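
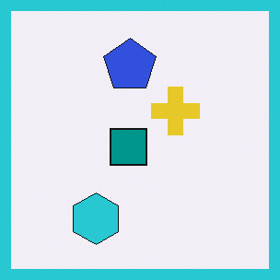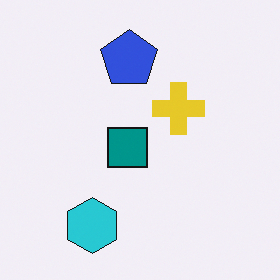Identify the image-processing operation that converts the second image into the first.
This is the original image framed with a cyan border.

A solid cyan frame runs around the edge of the first image, with the content slightly shrunk inside it.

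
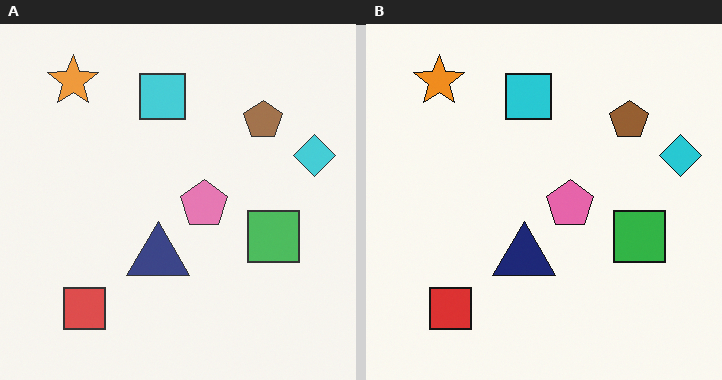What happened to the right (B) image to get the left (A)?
The left (A) image is the right (B) given slightly reduced contrast.

Tones are pushed toward mid-grey across the whole image — a global contrast change.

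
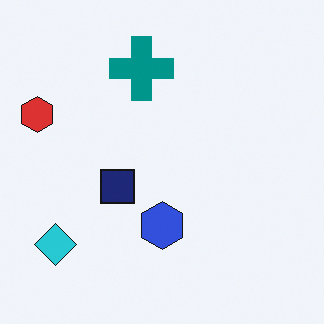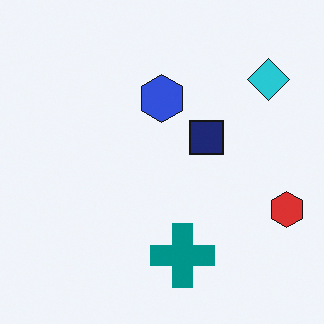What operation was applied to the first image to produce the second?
The image was rotated 180°.

The cyan diamond sits in the bottom-left of the first image and the top-right of the second — consistent with a whole-image 180° rotation.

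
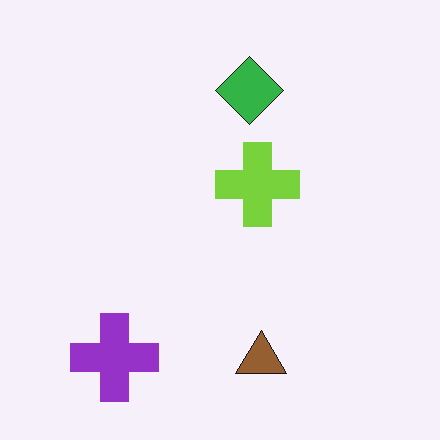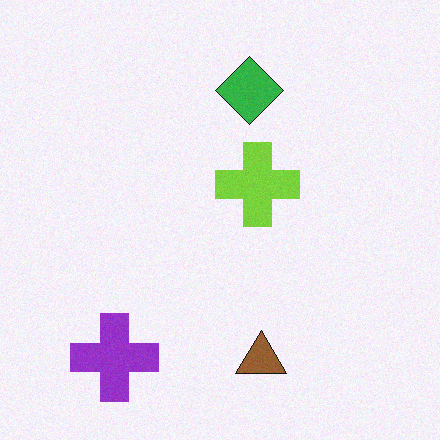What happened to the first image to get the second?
It was degraded with light additive noise.

Random speckle covers the whole image, including the flat background.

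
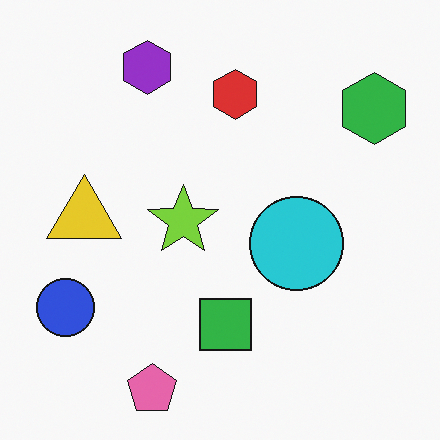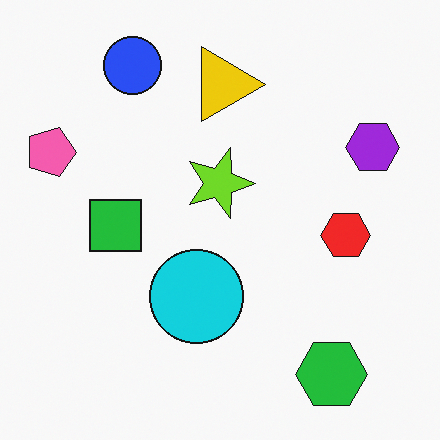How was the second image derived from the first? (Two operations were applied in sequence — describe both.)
It was slightly oversaturated, then rotated 90° clockwise.

All colors are more vivid — a global saturation change. The green hexagon sits in the top-right of the first image and the bottom-right of the second — consistent with a whole-image 90° clockwise rotation.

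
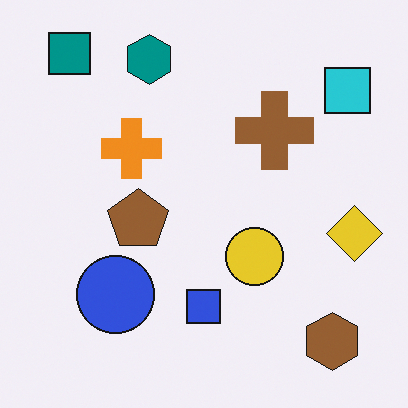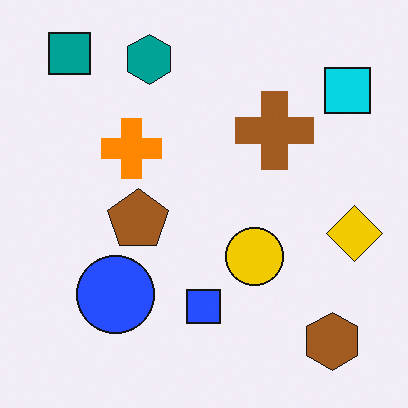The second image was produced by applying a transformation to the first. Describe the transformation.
This is the original image slightly oversaturated.

All colors are more vivid — a global saturation change.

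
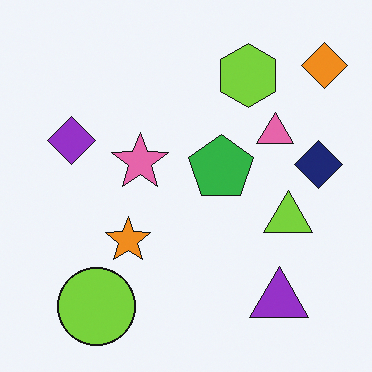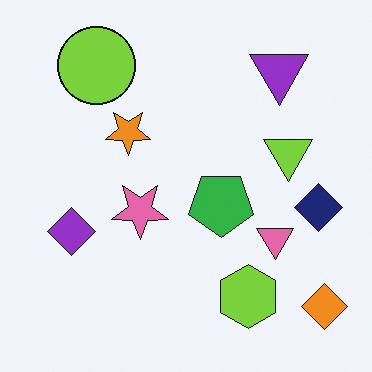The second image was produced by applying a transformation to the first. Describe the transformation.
The second image is the first flipped vertically (top ↔ bottom).

The orange diamond is in the top-right of the first image and the bottom-right of the second — shapes on opposite sides of the horizontal midline have swapped in a mirror flip.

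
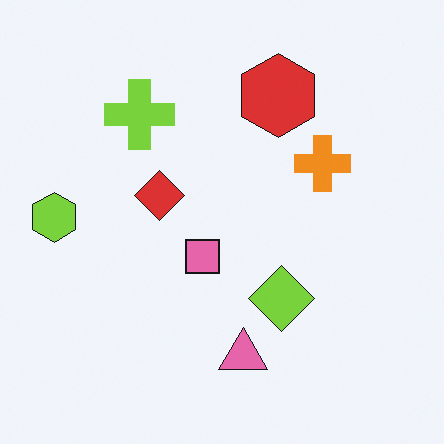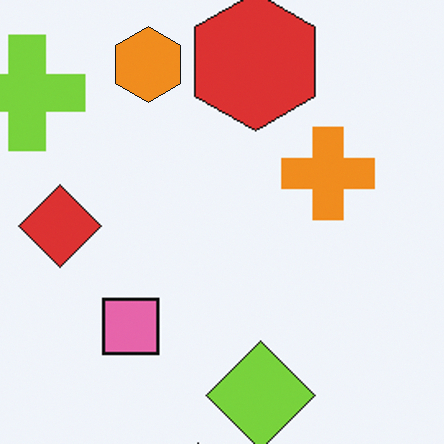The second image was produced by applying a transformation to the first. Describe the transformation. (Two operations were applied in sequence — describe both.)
The transformation is: cropped tightly and scaled back up, then overlaid with an additional orange hexagon.

The visible shapes are larger and the field of view is narrower; shapes near the original edges may be partly or wholly outside the frame — a crop-and-rescale. An orange hexagon appears in the second image that is absent from the first.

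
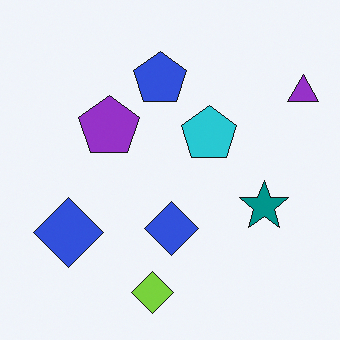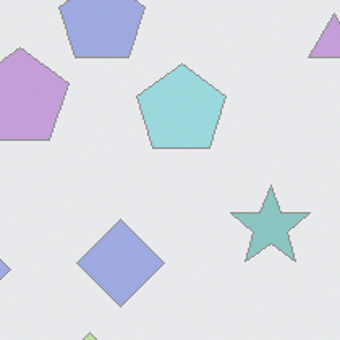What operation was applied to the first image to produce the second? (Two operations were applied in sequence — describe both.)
It was washed out (contrast reduced), then cropped slightly and scaled back up.

Tones are pushed toward mid-grey across the whole image — a global contrast change. The visible shapes are larger and the field of view is narrower; shapes near the original edges may be partly or wholly outside the frame — a crop-and-rescale.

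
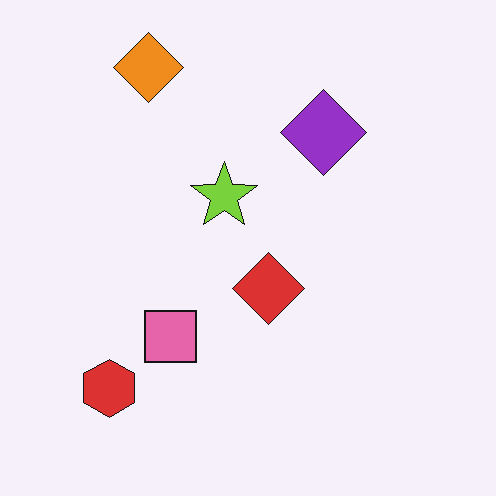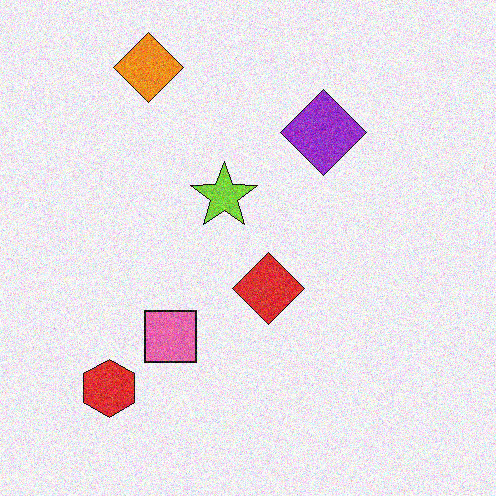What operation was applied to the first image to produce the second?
The second image is the first degraded with moderate additive noise.

Random speckle covers the whole image, including the flat background.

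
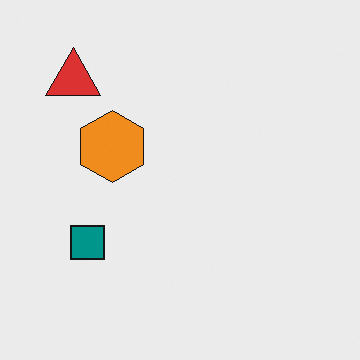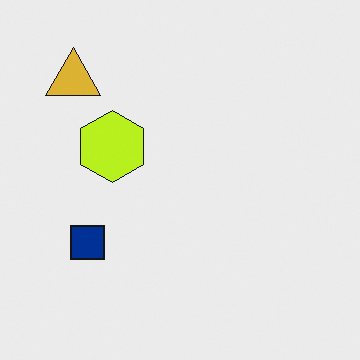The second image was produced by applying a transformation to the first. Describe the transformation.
The image was hue-shifted slightly.

Every shape's color has rotated by the same amount around the hue wheel — a uniform hue shift.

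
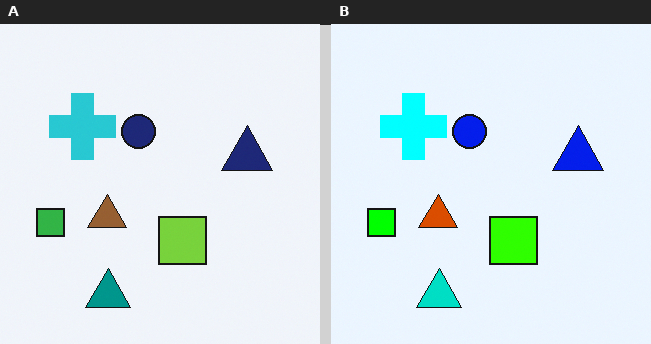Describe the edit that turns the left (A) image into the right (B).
It was made much more vivid (saturation change).

All colors are more vivid — a global saturation change.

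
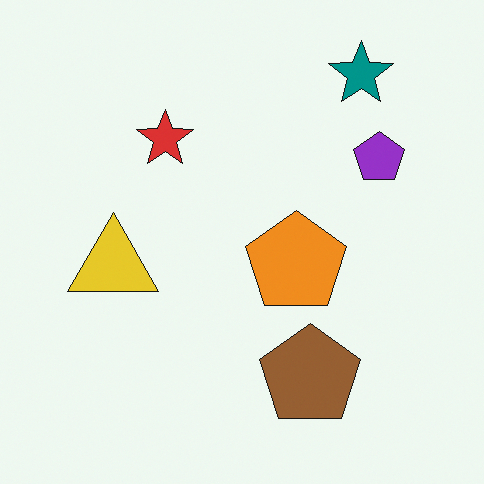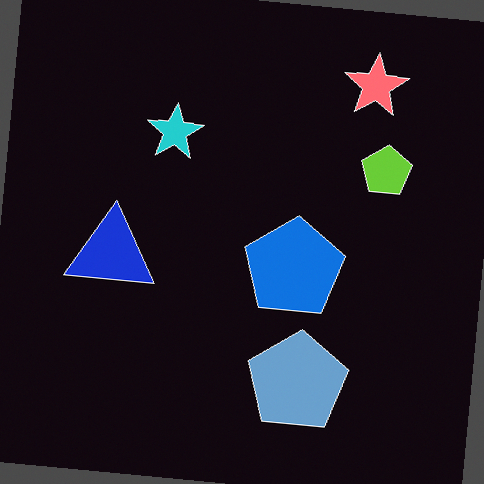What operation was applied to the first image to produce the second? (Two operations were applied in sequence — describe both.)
The second image is the first rotated clockwise by a few degrees, then color-inverted (negative).

Every shape is tilted by the same angle and the image corners show triangular fill wedges — a whole-image rotation by a non-right angle. The light background has become dark and every shape's color is its complement — a photographic negative.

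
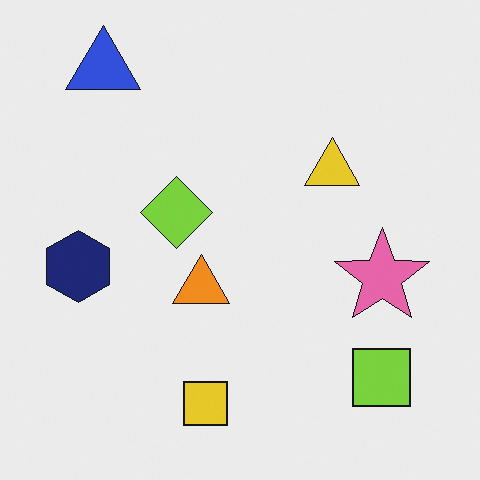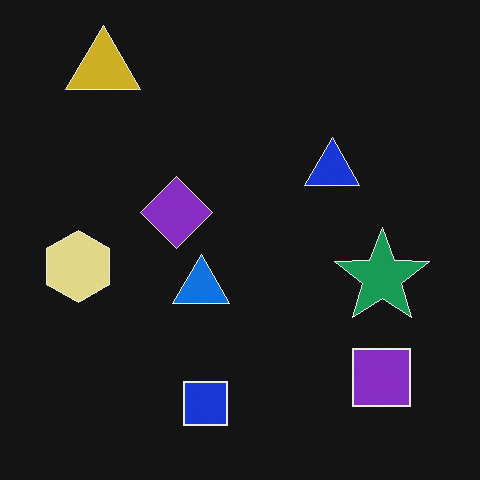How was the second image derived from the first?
The second image is the first color-inverted (negative).

The light background has become dark and every shape's color is its complement — a photographic negative.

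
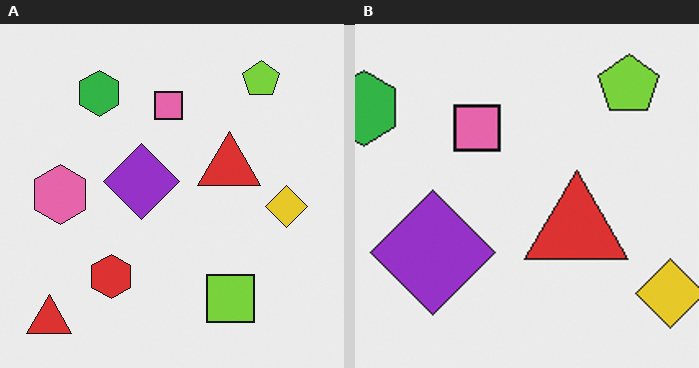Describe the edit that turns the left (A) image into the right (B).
This is the original image cropped tightly and scaled back up.

The visible shapes are larger and the field of view is narrower; shapes near the original edges may be partly or wholly outside the frame — a crop-and-rescale.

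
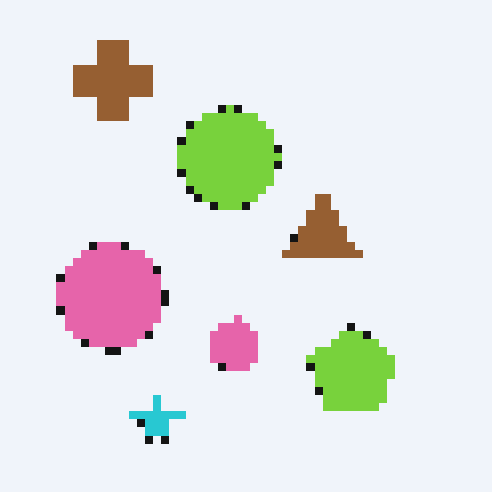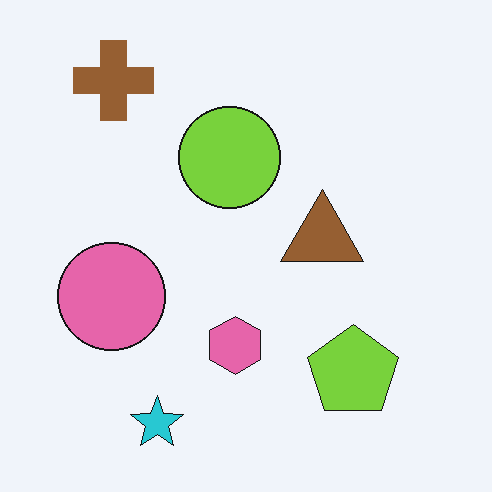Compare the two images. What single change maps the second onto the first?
The image was pixelated into visible square blocks.

Shapes are reduced to large square blocks; fine edges and outlines are lost — a downscale-then-upscale (mosaic) effect.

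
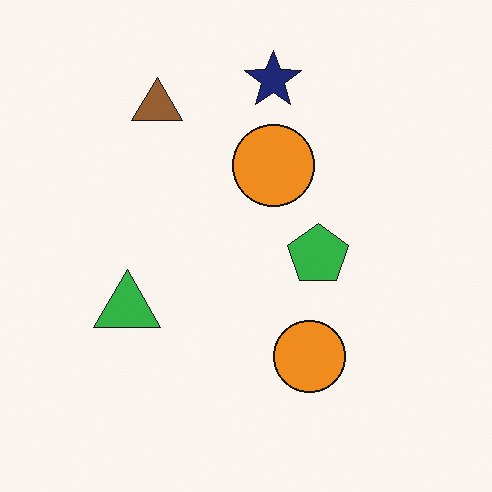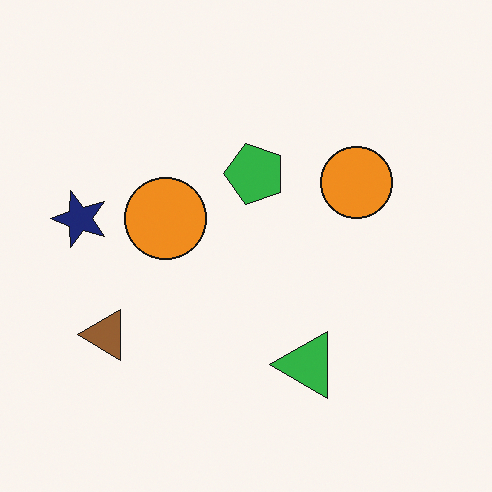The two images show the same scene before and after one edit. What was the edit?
Rotated 90° counter-clockwise.

The navy star sits in the top of the first image and the left of the second — consistent with a whole-image 90° counter-clockwise rotation.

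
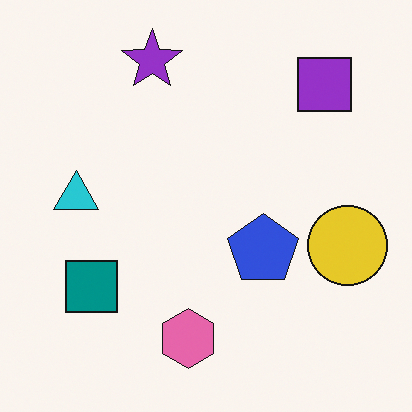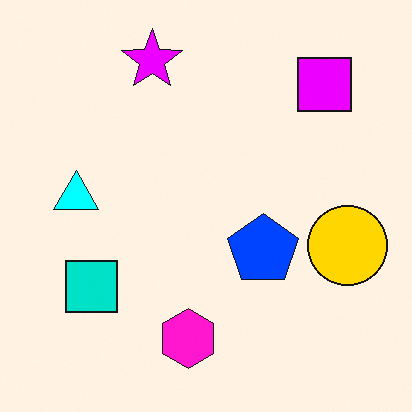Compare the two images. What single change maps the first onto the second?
Made much more vivid (saturation change).

All colors are more vivid — a global saturation change.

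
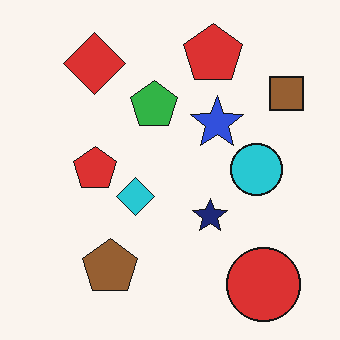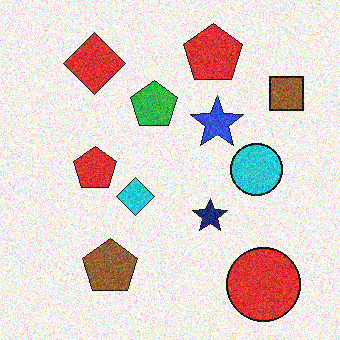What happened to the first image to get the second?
This is the original image degraded with visible gaussian noise.

Random speckle covers the whole image, including the flat background.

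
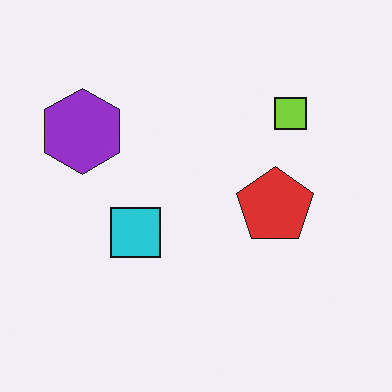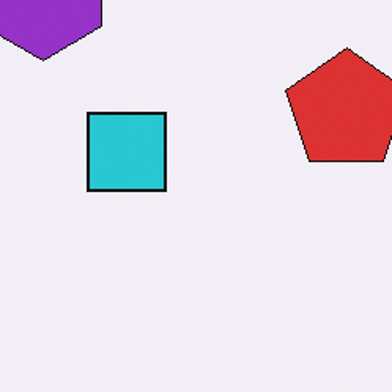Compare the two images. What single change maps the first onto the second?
It was cropped to a modestly smaller region and rescaled.

The visible shapes are larger and the field of view is narrower; shapes near the original edges may be partly or wholly outside the frame — a crop-and-rescale.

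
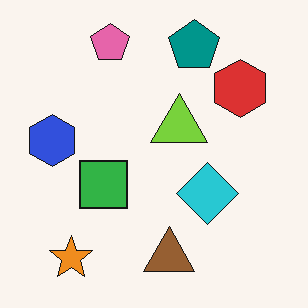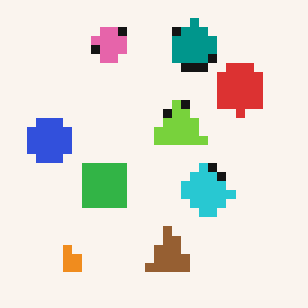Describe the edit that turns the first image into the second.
It was heavily pixelated into large blocks.

Shapes are reduced to large square blocks; fine edges and outlines are lost — a downscale-then-upscale (mosaic) effect.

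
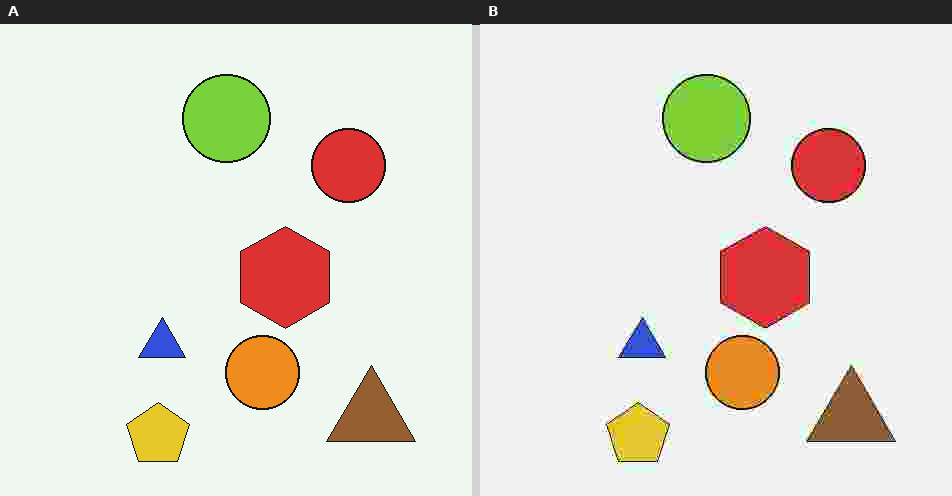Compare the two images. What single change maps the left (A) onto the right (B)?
The transformation is: degraded with heavy JPEG compression.

Blocky 8×8 compression artifacts appear around shape edges and the flat background shows ringing — characteristic JPEG degradation.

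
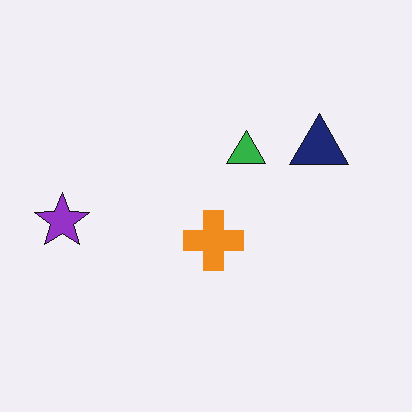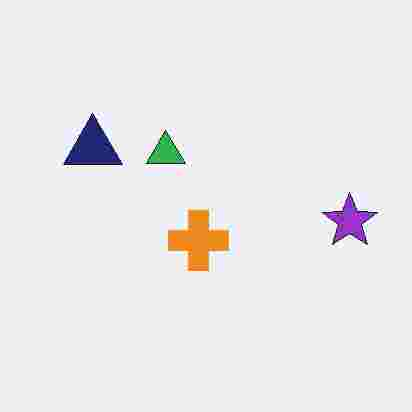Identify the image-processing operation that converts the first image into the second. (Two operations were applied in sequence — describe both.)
It was flipped horizontally (left ↔ right), then heavily JPEG-compressed with obvious blocking artifacts.

The purple star is in the left of the first image and the right of the second — shapes on opposite sides of the vertical midline have swapped in a mirror flip. Blocky 8×8 compression artifacts appear around shape edges and the flat background shows ringing — characteristic JPEG degradation.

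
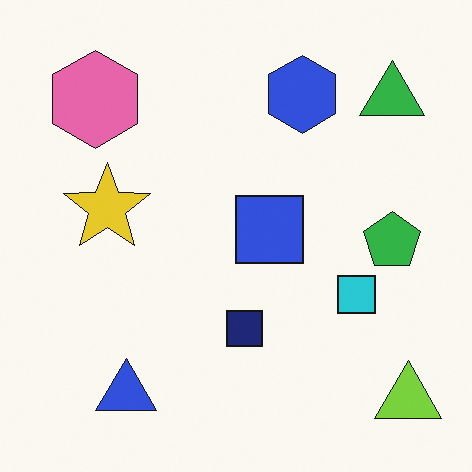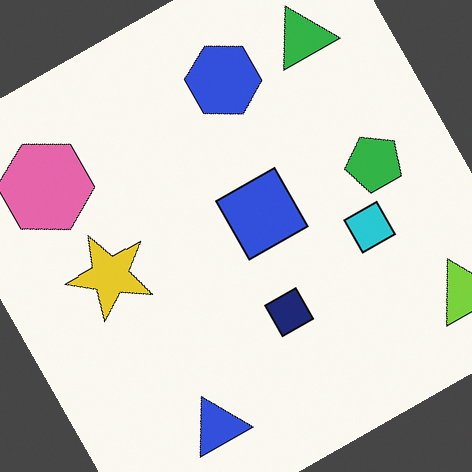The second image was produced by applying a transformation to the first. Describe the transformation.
The image was rotated counter-clockwise by a clearly visible amount.

Every shape is tilted by the same angle and the image corners show triangular fill wedges — a whole-image rotation by a non-right angle.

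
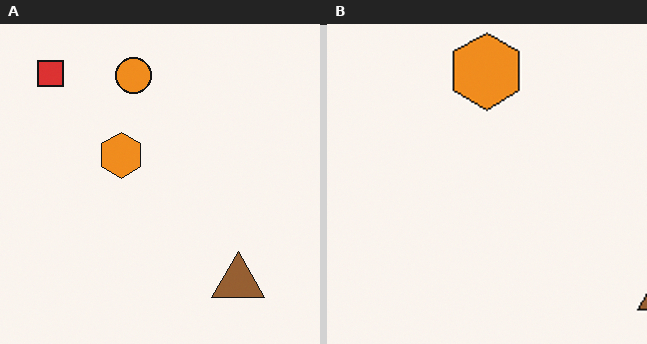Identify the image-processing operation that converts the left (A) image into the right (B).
The image was cropped to a noticeably smaller region and rescaled.

The visible shapes are larger and the field of view is narrower; shapes near the original edges may be partly or wholly outside the frame — a crop-and-rescale.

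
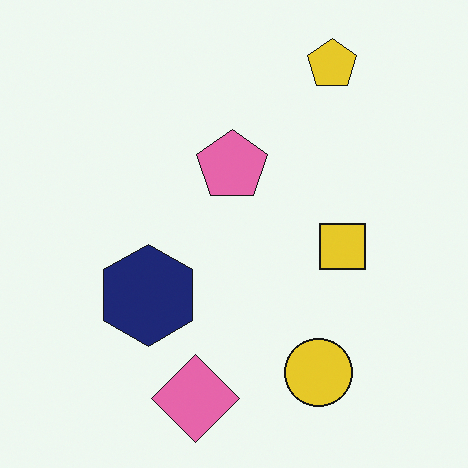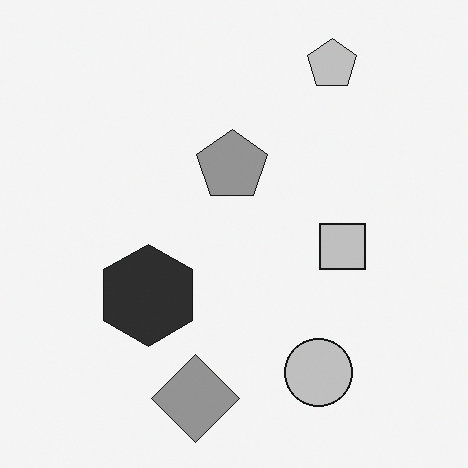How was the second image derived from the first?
The image was converted to grayscale.

All color is removed — every shape is now a shade of grey.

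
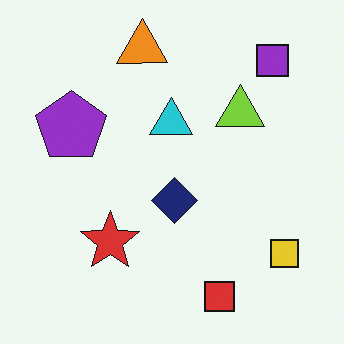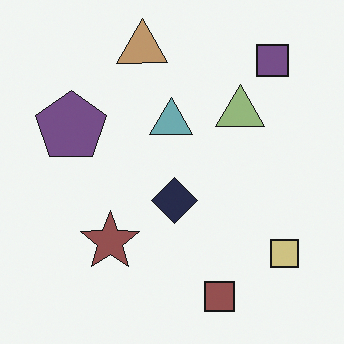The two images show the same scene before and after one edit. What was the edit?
The second image is the first heavily desaturated.

All colors are more muted and greyish — a global saturation change.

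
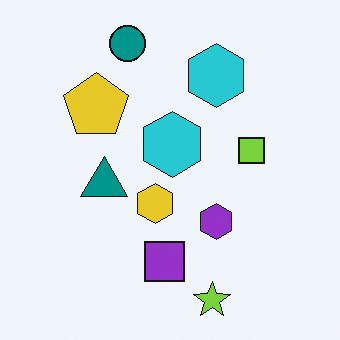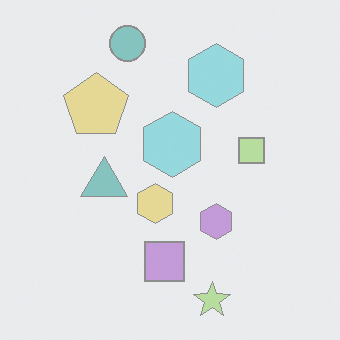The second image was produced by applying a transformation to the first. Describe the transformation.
The transformation is: given much lower contrast.

Tones are pushed toward mid-grey across the whole image — a global contrast change.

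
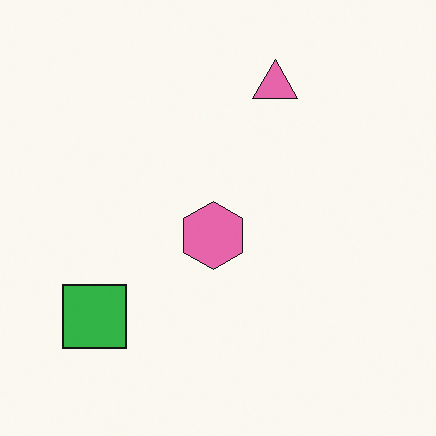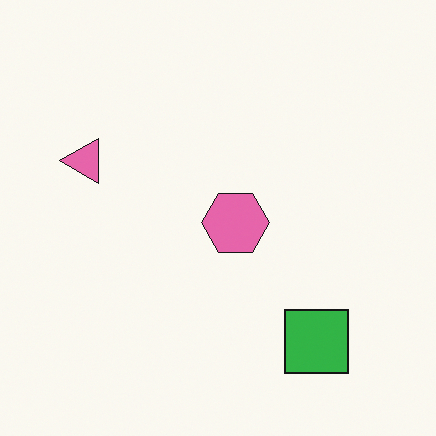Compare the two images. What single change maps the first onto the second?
Rotated 90° counter-clockwise.

The green square sits in the bottom-left of the first image and the bottom-right of the second — consistent with a whole-image 90° counter-clockwise rotation.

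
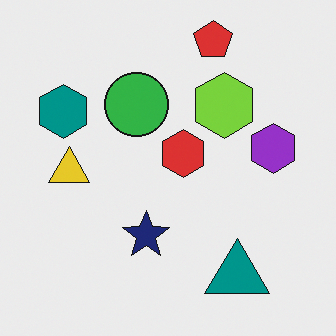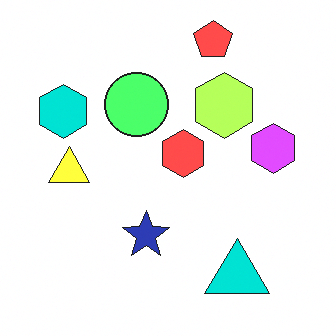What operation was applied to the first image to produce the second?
Noticeably brightened.

Every pixel — background and shapes alike — is uniformly brightened.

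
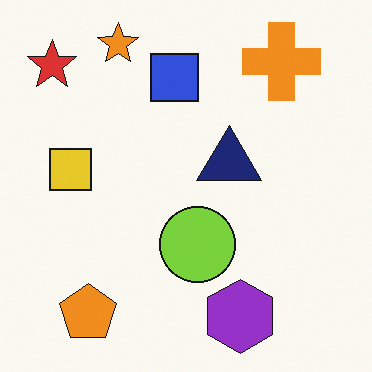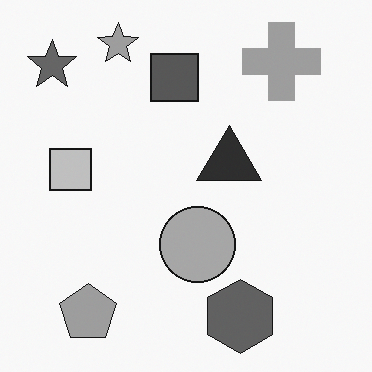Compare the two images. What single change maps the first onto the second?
Converted to grayscale.

All color is removed — every shape is now a shade of grey.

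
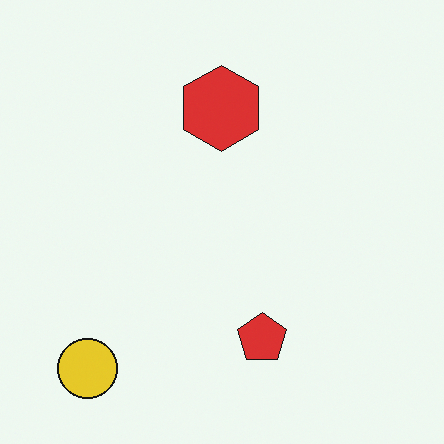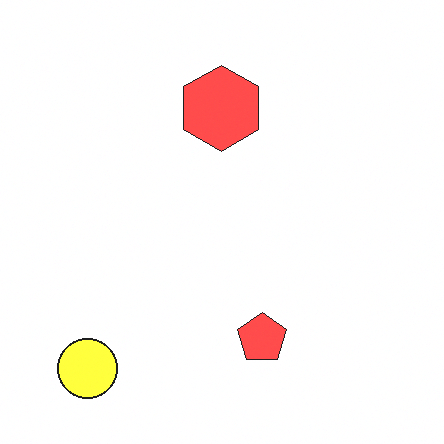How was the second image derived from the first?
The transformation is: brightened a lot.

Every pixel — background and shapes alike — is uniformly brightened.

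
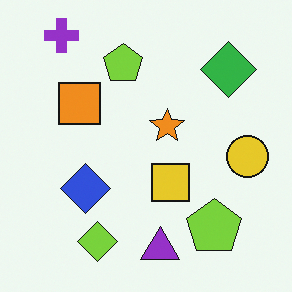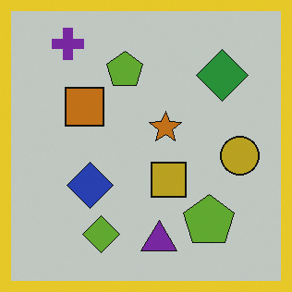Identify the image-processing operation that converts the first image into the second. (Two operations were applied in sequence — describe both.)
The second image is the first slightly darkened, then framed with a yellow border.

Every pixel — background and shapes alike — is uniformly darkened. A solid yellow frame runs around the edge of the second image, with the content slightly shrunk inside it.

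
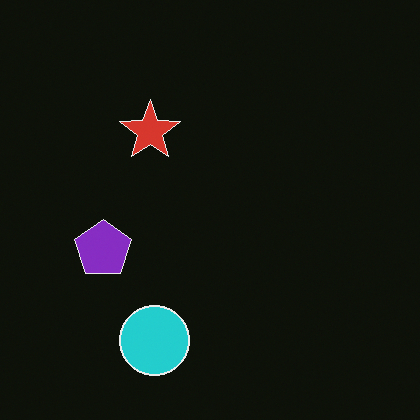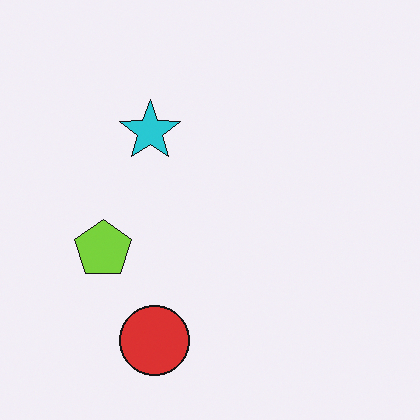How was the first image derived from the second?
Color-inverted (negative).

The light background has become dark and every shape's color is its complement — a photographic negative.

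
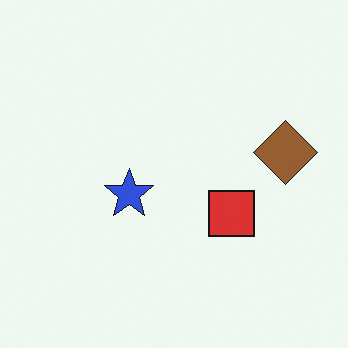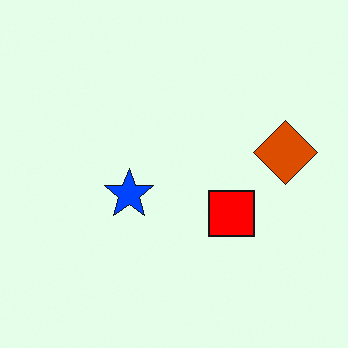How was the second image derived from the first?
Made much more vivid (saturation change).

All colors are more vivid — a global saturation change.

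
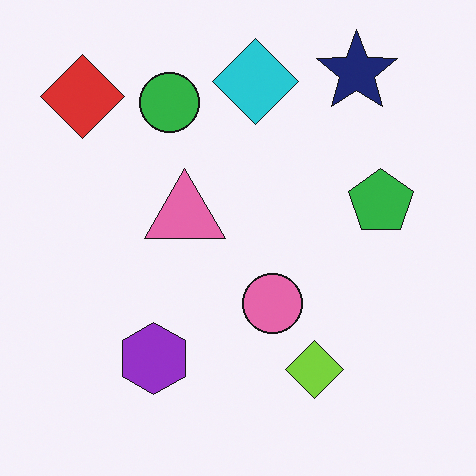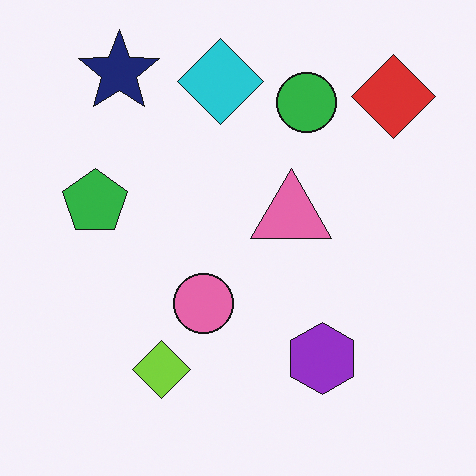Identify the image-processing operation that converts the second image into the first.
The image was flipped horizontally (left ↔ right).

The red diamond is in the top-right of the second image and the top-left of the first — shapes on opposite sides of the vertical midline have swapped in a mirror flip.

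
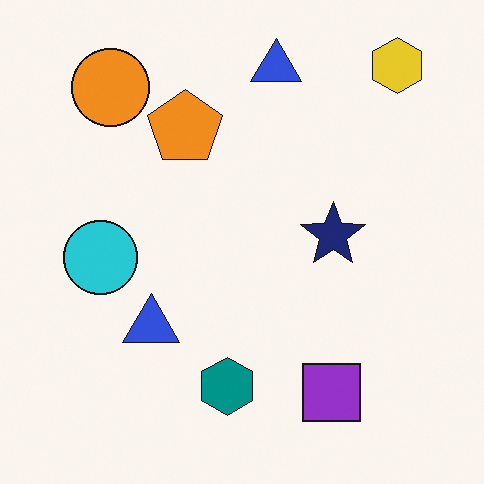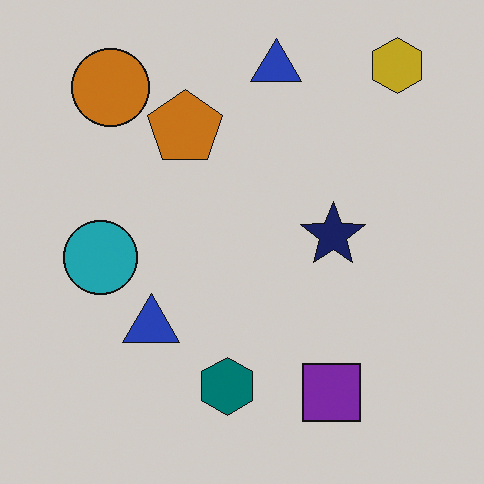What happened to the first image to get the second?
This is the original image darkened a little.

Every pixel — background and shapes alike — is uniformly darkened.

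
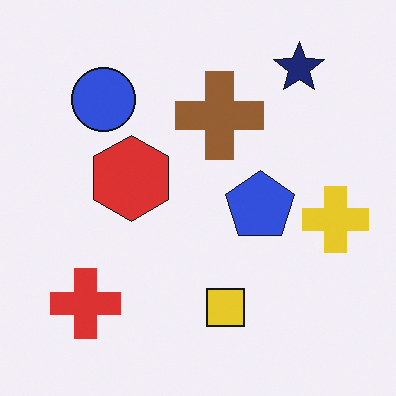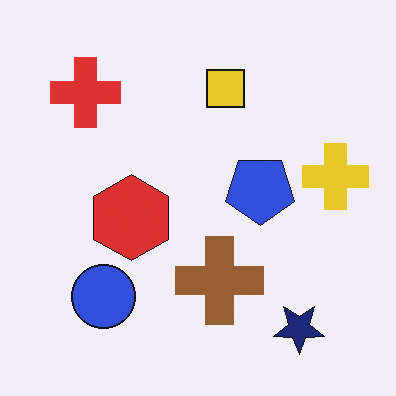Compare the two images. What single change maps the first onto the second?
Flipped vertically (top ↔ bottom).

The navy star is in the top-right of the first image and the bottom-right of the second — shapes on opposite sides of the horizontal midline have swapped in a mirror flip.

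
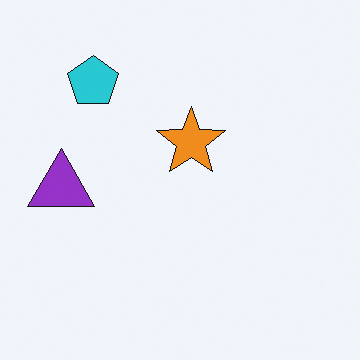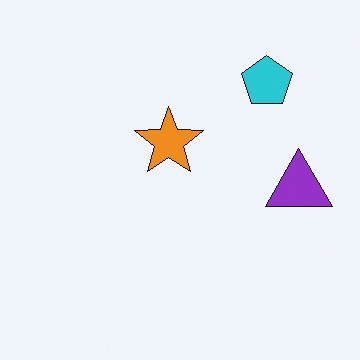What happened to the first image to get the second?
The second image is the first flipped horizontally (left ↔ right).

The purple triangle is in the left of the first image and the right of the second — shapes on opposite sides of the vertical midline have swapped in a mirror flip.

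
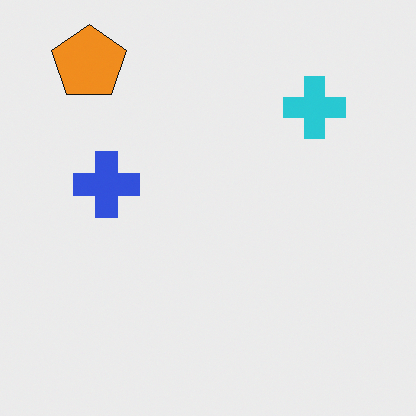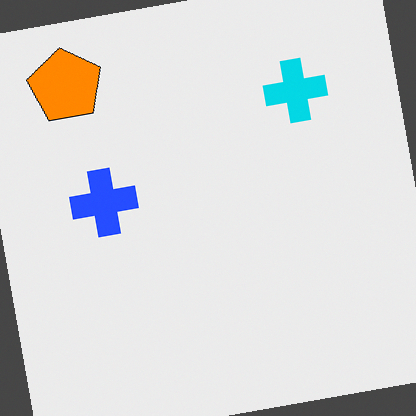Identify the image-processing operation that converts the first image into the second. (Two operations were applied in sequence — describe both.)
The transformation is: slightly oversaturated, then rotated counter-clockwise by a slight angle.

All colors are more vivid — a global saturation change. Every shape is tilted by the same angle and the image corners show triangular fill wedges — a whole-image rotation by a non-right angle.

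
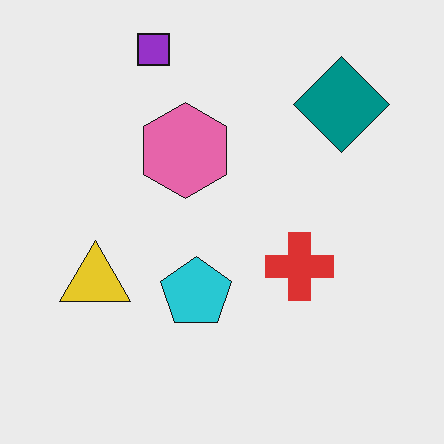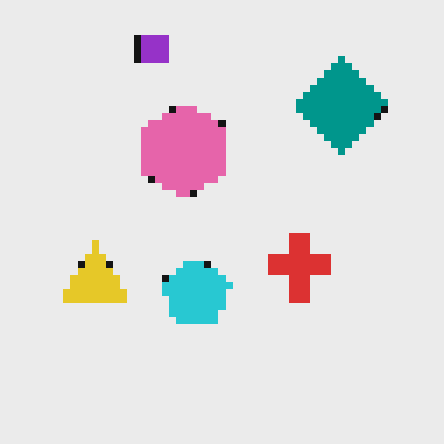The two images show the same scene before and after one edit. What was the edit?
The second image is the first pixelated into visible square blocks.

Shapes are reduced to large square blocks; fine edges and outlines are lost — a downscale-then-upscale (mosaic) effect.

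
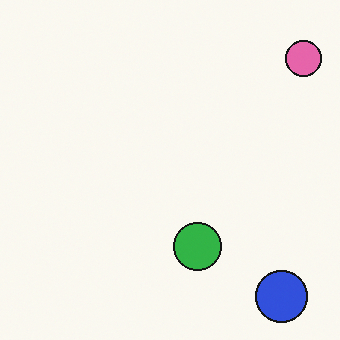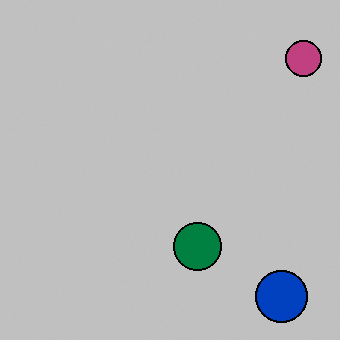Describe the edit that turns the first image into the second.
It was heavily posterized to just a handful of flat colors.

Each flat color has snapped to a coarser quantized level — most visibly, the near-white background has dropped to a flat grey.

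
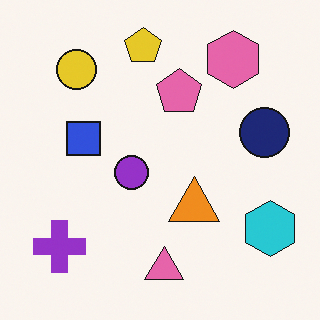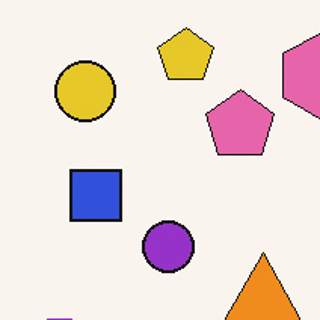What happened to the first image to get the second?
The image was cropped to a modestly smaller region and rescaled.

The visible shapes are larger and the field of view is narrower; shapes near the original edges may be partly or wholly outside the frame — a crop-and-rescale.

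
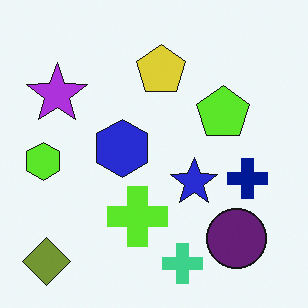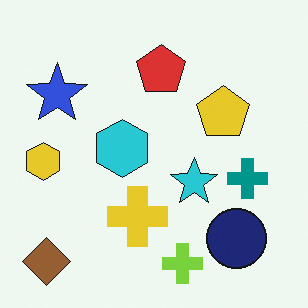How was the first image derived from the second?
Hue-shifted slightly.

Every shape's color has rotated by the same amount around the hue wheel — a uniform hue shift.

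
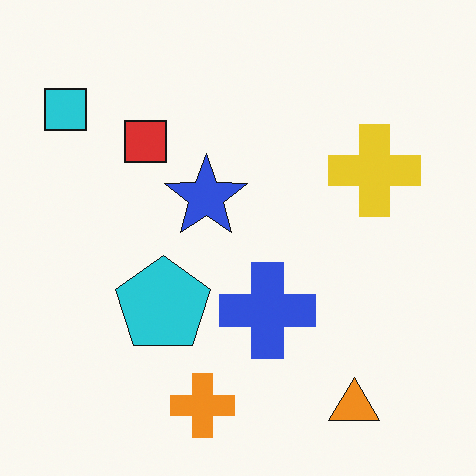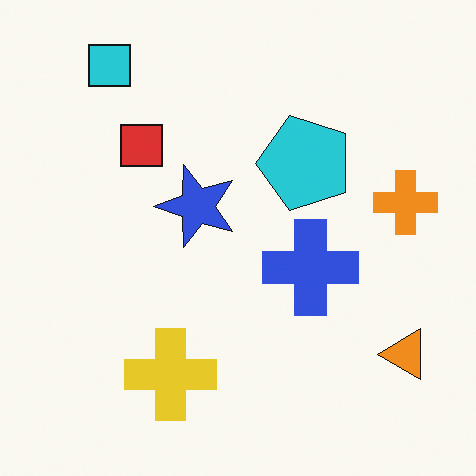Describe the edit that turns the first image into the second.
The second image is the first transposed (reflected across the top-left ↔ bottom-right diagonal).

Shapes have swapped their row and column positions — what was in the top-right is now in the bottom-left — a diagonal reflection.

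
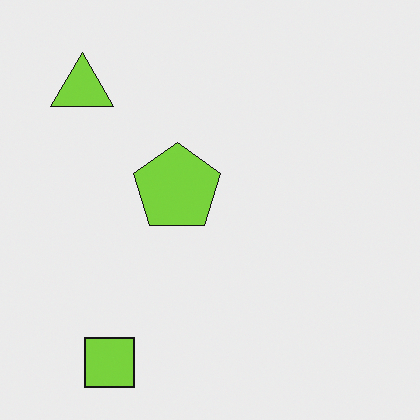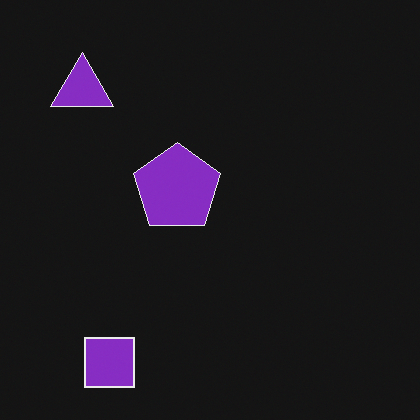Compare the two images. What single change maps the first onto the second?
Color-inverted (negative).

The light background has become dark and every shape's color is its complement — a photographic negative.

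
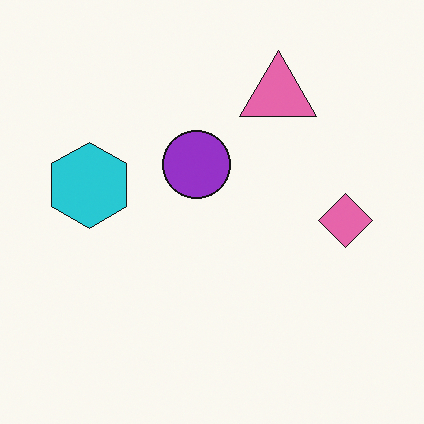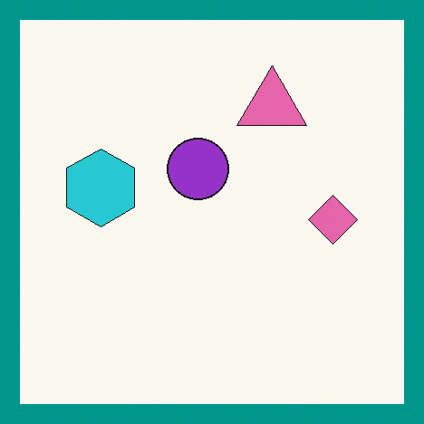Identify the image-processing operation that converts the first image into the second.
The second image is the first framed with a teal border.

A solid teal frame runs around the edge of the second image, with the content slightly shrunk inside it.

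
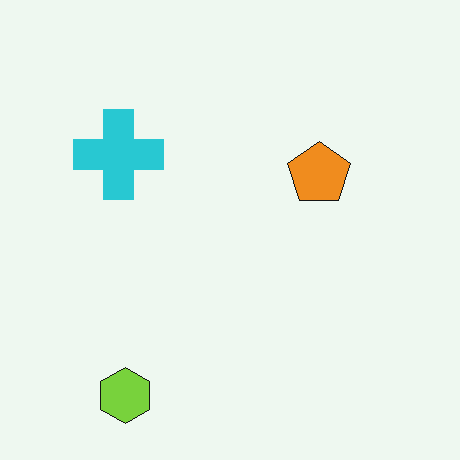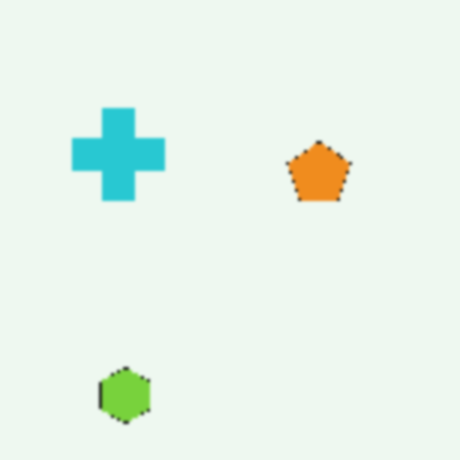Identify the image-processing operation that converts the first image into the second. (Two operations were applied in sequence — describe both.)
The transformation is: mildly pixelated, then lightly blurred.

Shapes are reduced to large square blocks; fine edges and outlines are lost — a downscale-then-upscale (mosaic) effect. Shape edges and outlines are uniformly softened across the whole image.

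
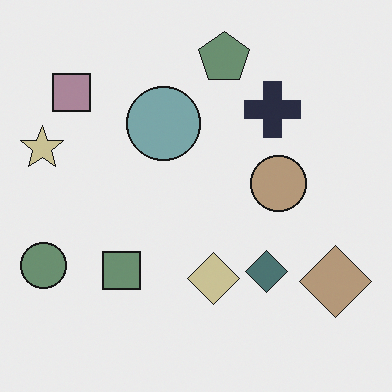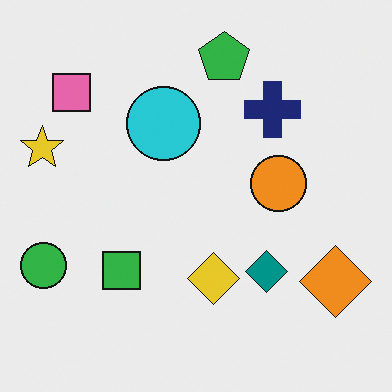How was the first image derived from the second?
The first image is the second made much more muted (saturation change).

All colors are more muted and greyish — a global saturation change.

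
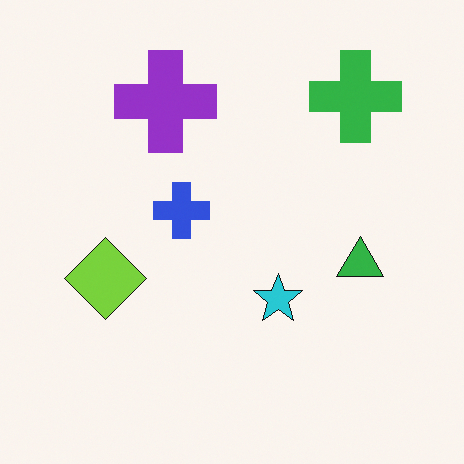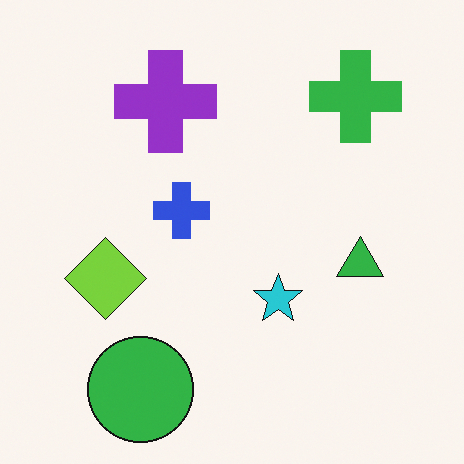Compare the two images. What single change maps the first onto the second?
This is the original image overlaid with an additional green circle.

A green circle appears in the second image that is absent from the first.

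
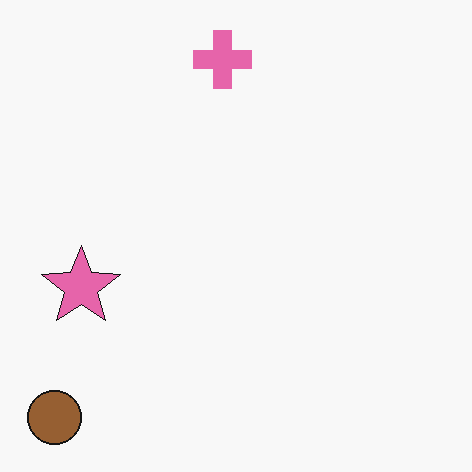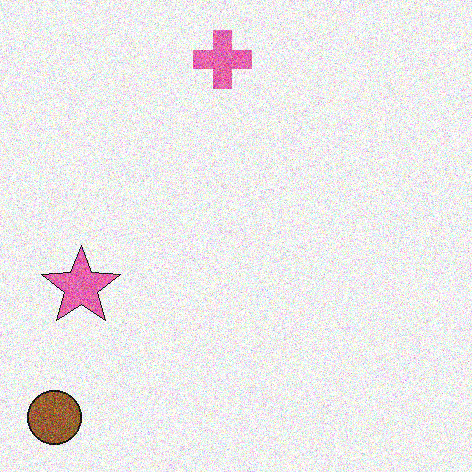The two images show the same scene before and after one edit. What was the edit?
The transformation is: degraded with a thick layer of grain.

Random speckle covers the whole image, including the flat background.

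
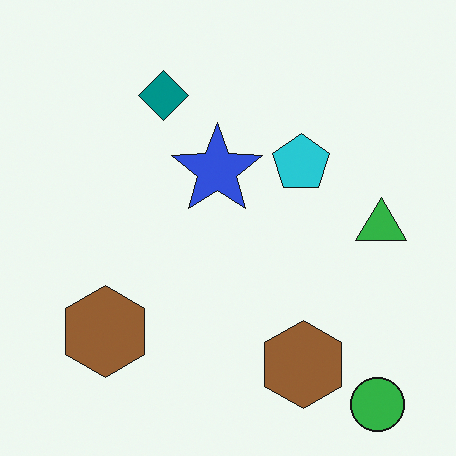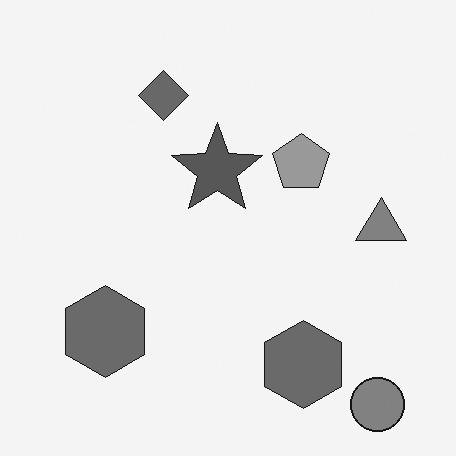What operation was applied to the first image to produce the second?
It was converted to grayscale.

All color is removed — every shape is now a shade of grey.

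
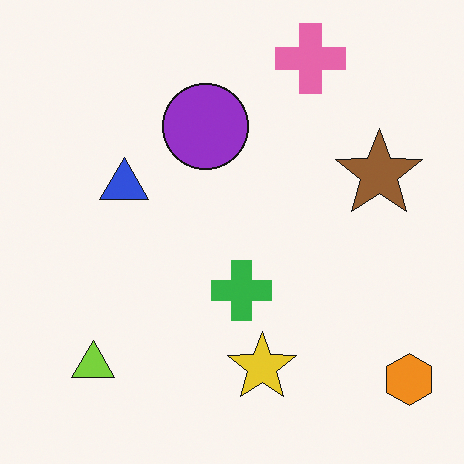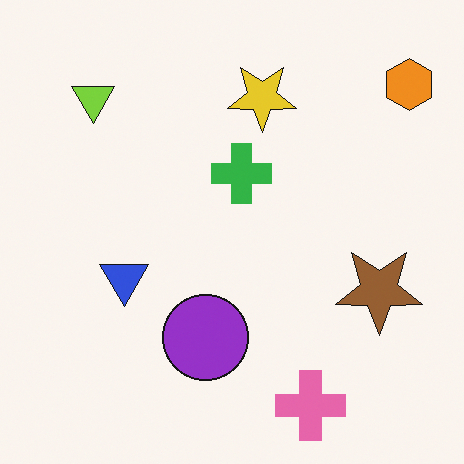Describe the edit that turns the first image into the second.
The image was flipped vertically (top ↔ bottom).

The pink cross is in the top-right of the first image and the bottom-right of the second — shapes on opposite sides of the horizontal midline have swapped in a mirror flip.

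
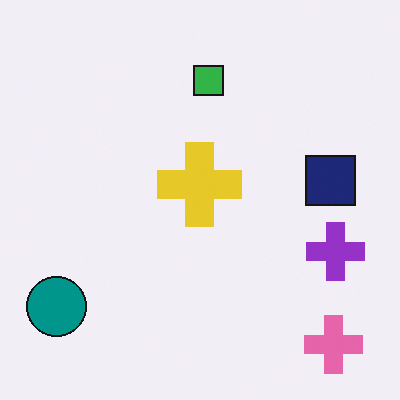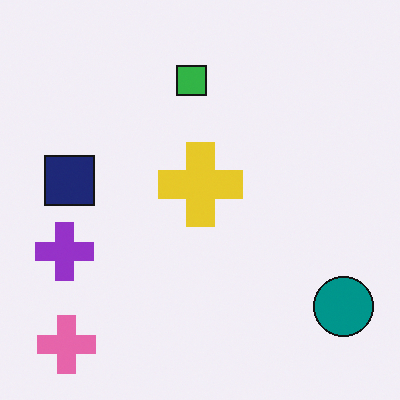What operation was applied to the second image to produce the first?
The image was flipped horizontally (left ↔ right).

The teal circle is in the bottom-right of the second image and the bottom-left of the first — shapes on opposite sides of the vertical midline have swapped in a mirror flip.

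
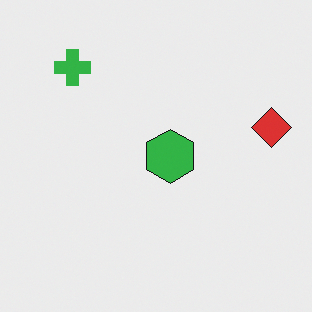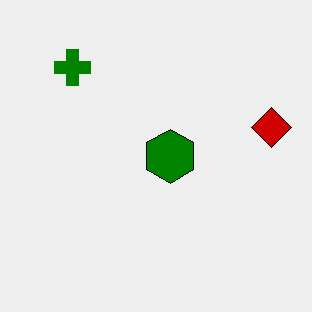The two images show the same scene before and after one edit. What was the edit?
The second image is the first given much higher contrast.

Tones are pushed away from mid-grey across the whole image — a global contrast change.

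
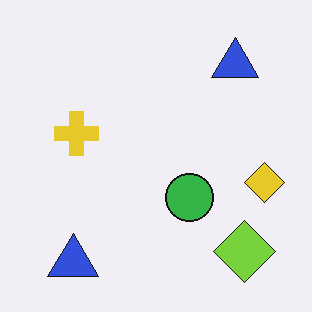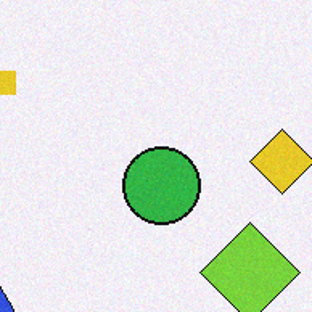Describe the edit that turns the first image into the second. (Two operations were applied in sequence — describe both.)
The image was degraded with light additive noise, then cropped slightly and scaled back up.

Random speckle covers the whole image, including the flat background. The visible shapes are larger and the field of view is narrower; shapes near the original edges may be partly or wholly outside the frame — a crop-and-rescale.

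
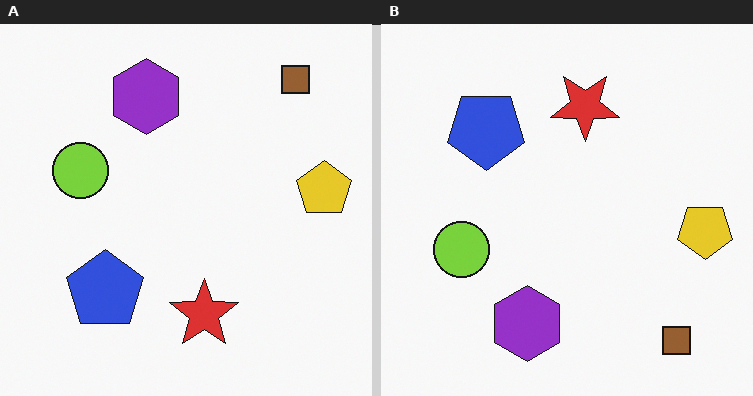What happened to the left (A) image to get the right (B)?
The right (B) image is the left (A) flipped vertically (top ↔ bottom).

The brown square is in the top-right of the left (A) image and the bottom-right of the right (B) — shapes on opposite sides of the horizontal midline have swapped in a mirror flip.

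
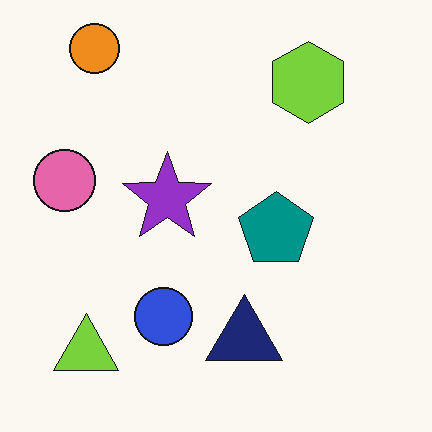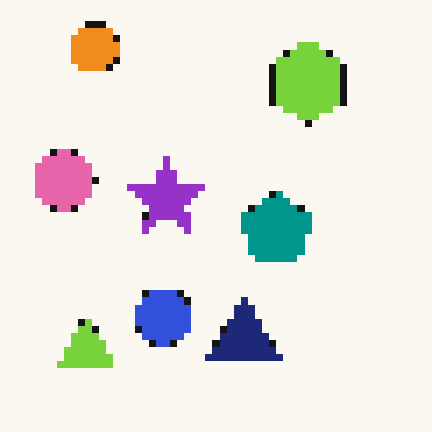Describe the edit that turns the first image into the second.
The second image is the first pixelated into visible square blocks.

Shapes are reduced to large square blocks; fine edges and outlines are lost — a downscale-then-upscale (mosaic) effect.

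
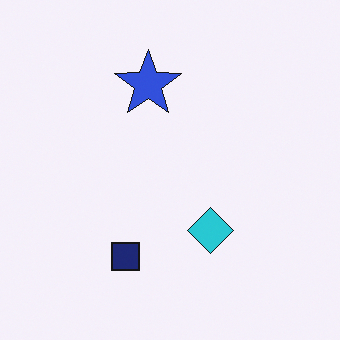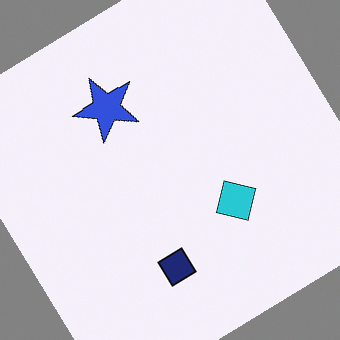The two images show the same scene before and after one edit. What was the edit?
It was rotated counter-clockwise by a large amount — several tens of degrees.

Every shape is tilted by the same angle and the image corners show triangular fill wedges — a whole-image rotation by a non-right angle.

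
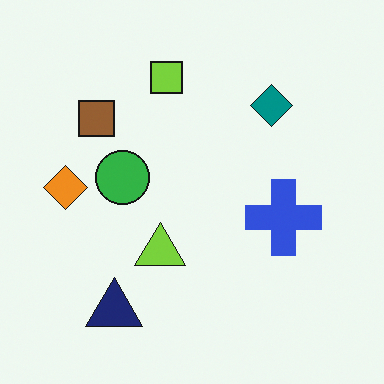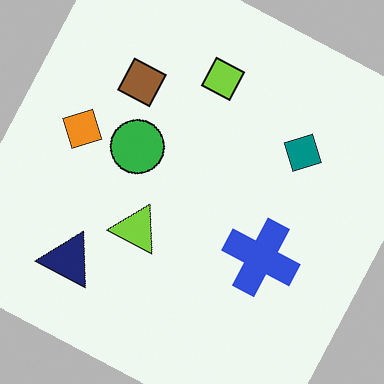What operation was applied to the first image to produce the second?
It was rotated clockwise by a clearly visible amount.

Every shape is tilted by the same angle and the image corners show triangular fill wedges — a whole-image rotation by a non-right angle.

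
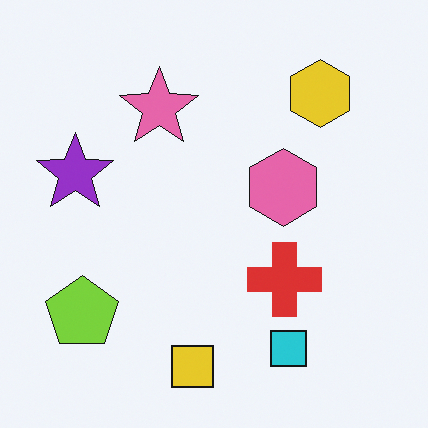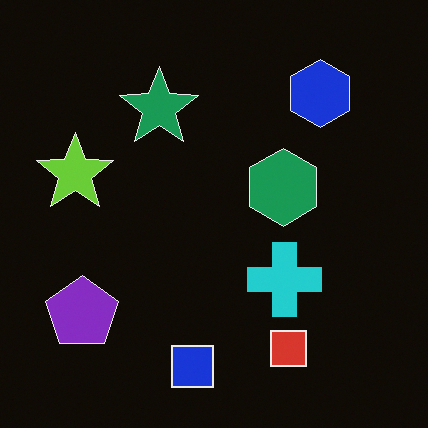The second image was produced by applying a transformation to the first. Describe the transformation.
This is the original image color-inverted (negative).

The light background has become dark and every shape's color is its complement — a photographic negative.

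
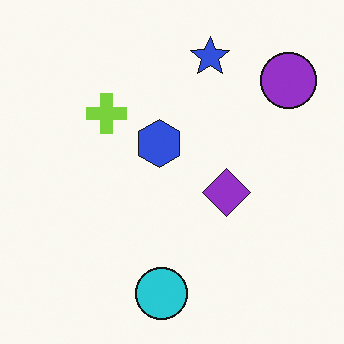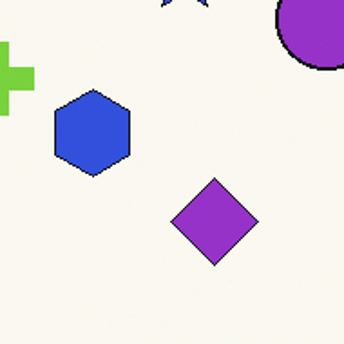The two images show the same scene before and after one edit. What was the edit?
This is the original image cropped tightly and scaled back up.

The visible shapes are larger and the field of view is narrower; shapes near the original edges may be partly or wholly outside the frame — a crop-and-rescale.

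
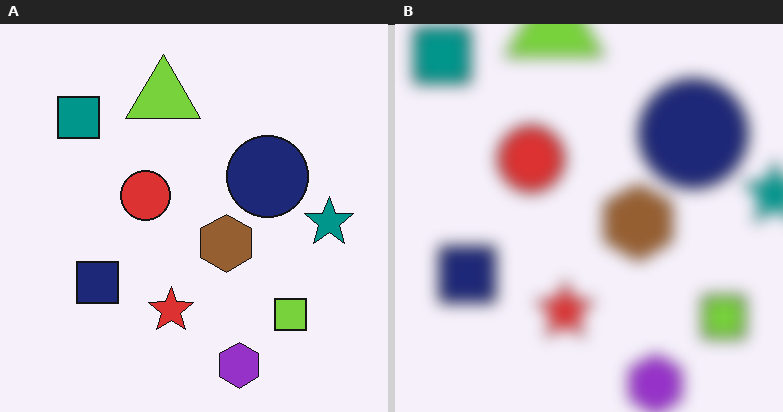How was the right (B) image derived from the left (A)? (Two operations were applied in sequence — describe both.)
This is the original image heavily blurred, then cropped slightly and scaled back up.

Shape edges and outlines are uniformly softened across the whole image. The visible shapes are larger and the field of view is narrower; shapes near the original edges may be partly or wholly outside the frame — a crop-and-rescale.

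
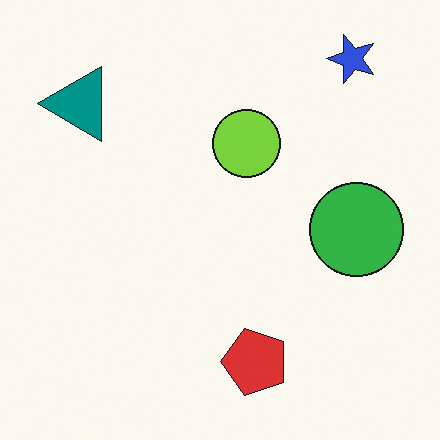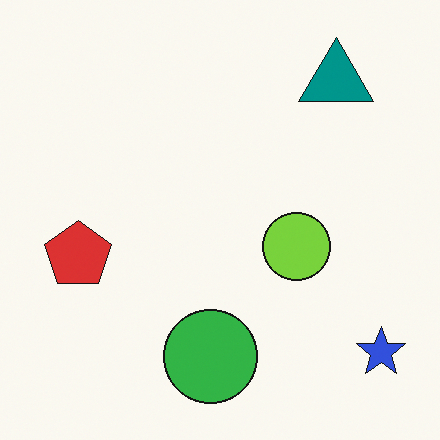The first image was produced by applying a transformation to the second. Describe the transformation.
This is the original image rotated 90° counter-clockwise.

The blue star sits in the bottom-right of the second image and the top-right of the first — consistent with a whole-image 90° counter-clockwise rotation.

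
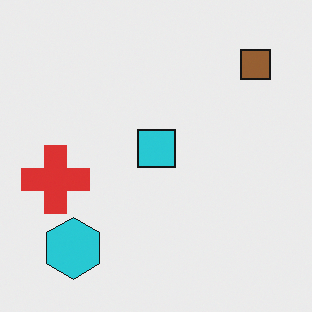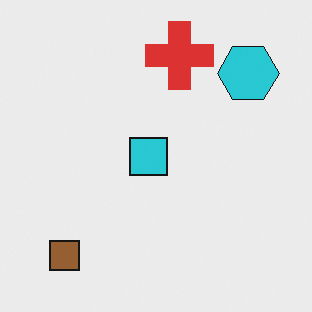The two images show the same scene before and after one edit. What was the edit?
The transformation is: transposed (reflected across the top-left ↔ bottom-right diagonal).

Shapes have swapped their row and column positions — what was in the top-right is now in the bottom-left — a diagonal reflection.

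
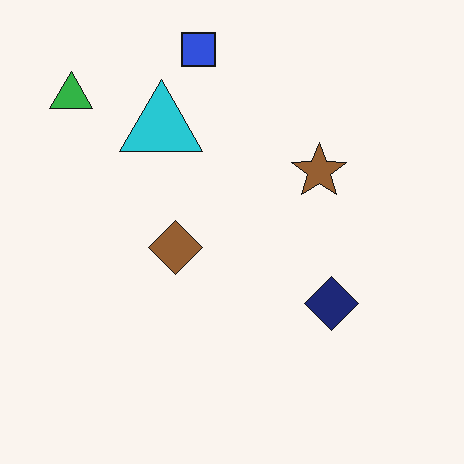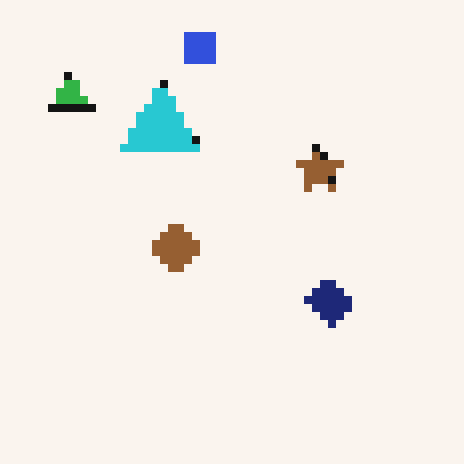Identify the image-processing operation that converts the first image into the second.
It was pixelated into visible square blocks.

Shapes are reduced to large square blocks; fine edges and outlines are lost — a downscale-then-upscale (mosaic) effect.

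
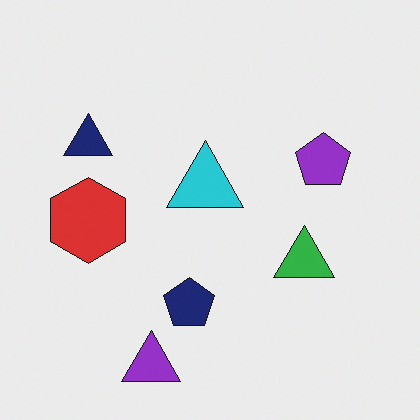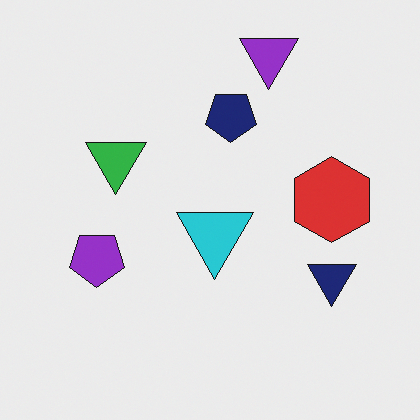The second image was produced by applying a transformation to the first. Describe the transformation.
The second image is the first rotated 180°.

The purple triangle sits in the bottom of the first image and the top of the second — consistent with a whole-image 180° rotation.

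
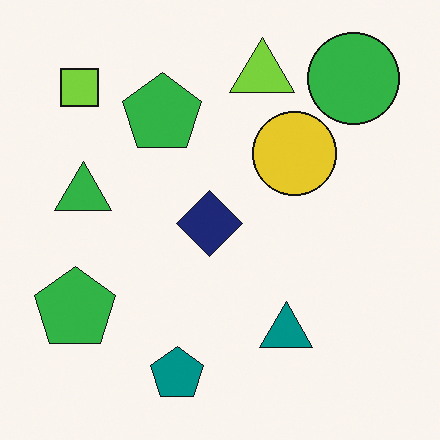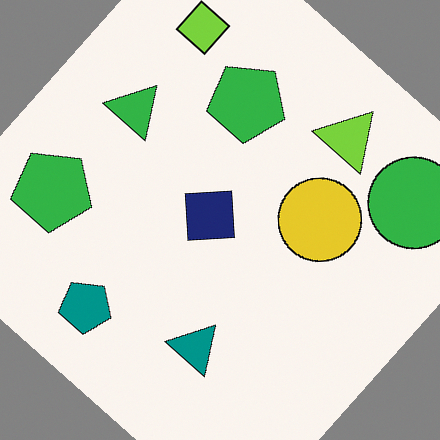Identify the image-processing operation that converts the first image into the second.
The second image is the first rotated clockwise by a large amount — several tens of degrees.

Every shape is tilted by the same angle and the image corners show triangular fill wedges — a whole-image rotation by a non-right angle.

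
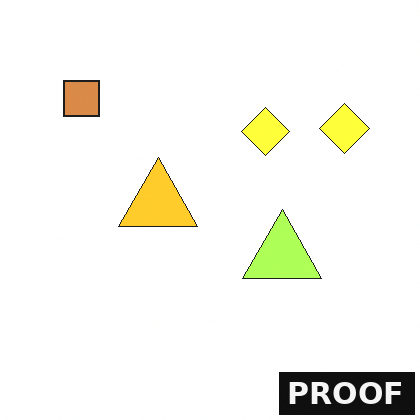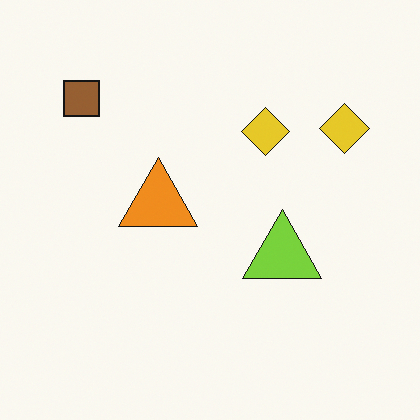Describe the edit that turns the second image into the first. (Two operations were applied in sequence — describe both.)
It was substantially brightened, then watermarked with the text "PROOF" in the lower-right corner.

Every pixel — background and shapes alike — is uniformly brightened. A dark label reading "PROOF" appears in the lower-right corner.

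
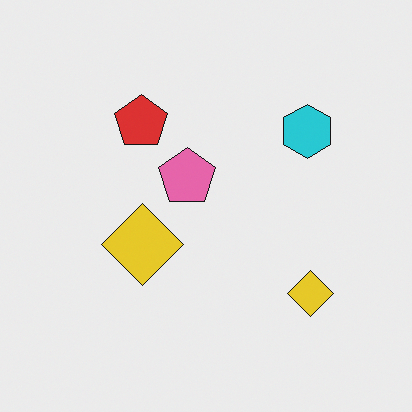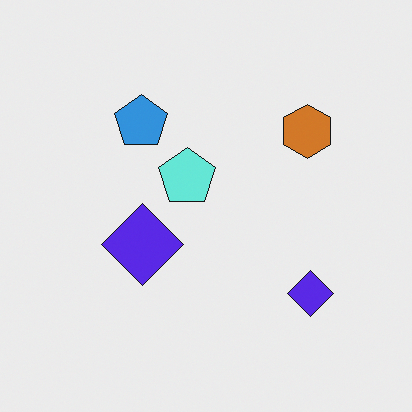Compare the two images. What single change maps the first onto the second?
Hue-shifted through roughly half the color wheel.

Every shape's color has rotated by the same amount around the hue wheel — a uniform hue shift.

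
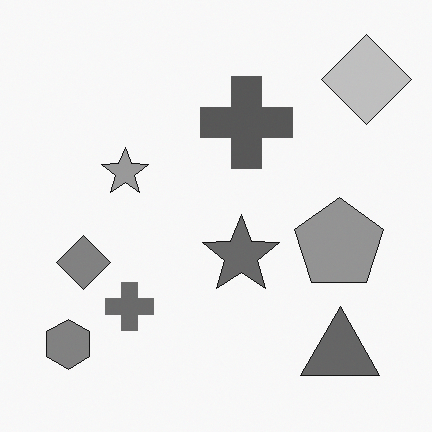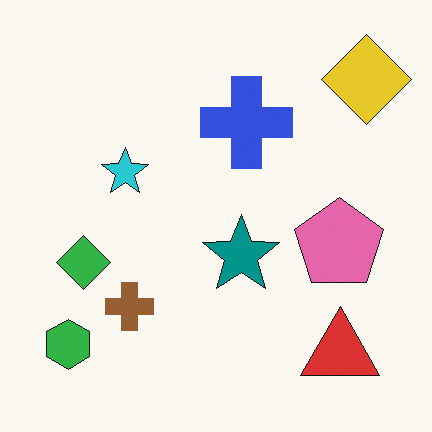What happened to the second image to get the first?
The image was converted to grayscale.

All color is removed — every shape is now a shade of grey.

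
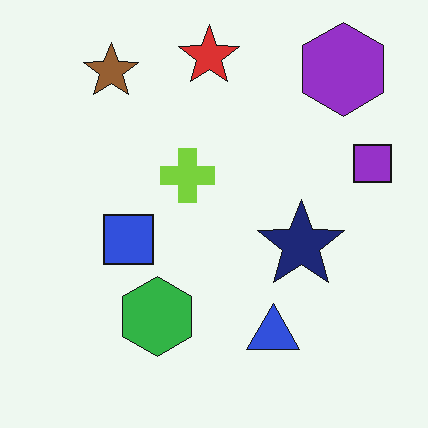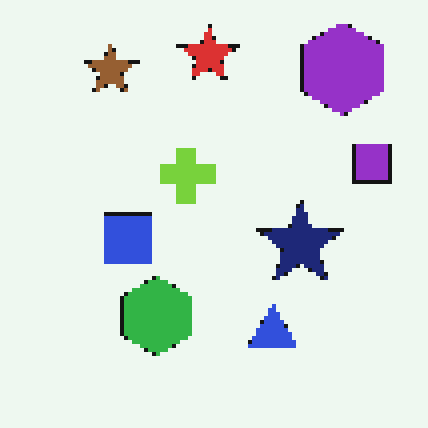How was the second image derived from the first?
Mildly pixelated.

Shapes are reduced to large square blocks; fine edges and outlines are lost — a downscale-then-upscale (mosaic) effect.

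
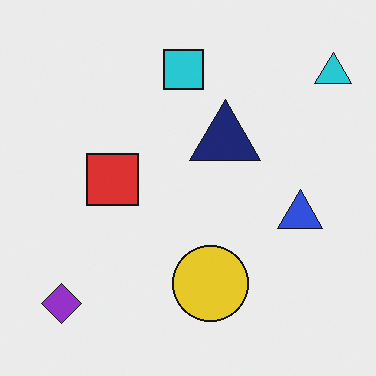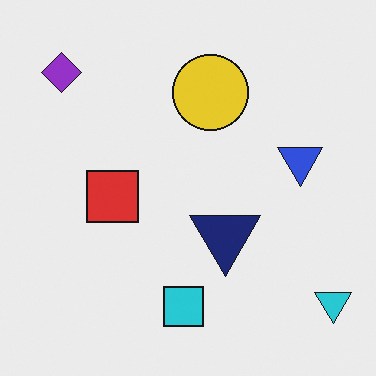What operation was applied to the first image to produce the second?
The image was flipped vertically (top ↔ bottom).

The cyan square is in the top of the first image and the bottom of the second — shapes on opposite sides of the horizontal midline have swapped in a mirror flip.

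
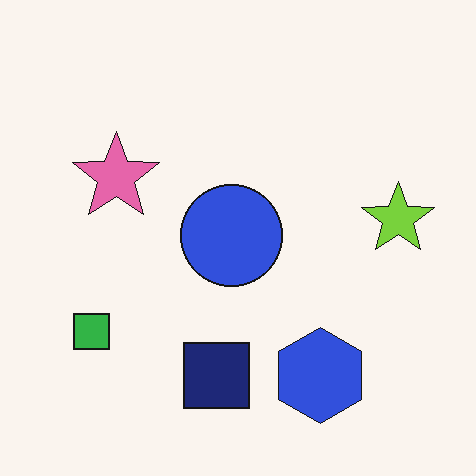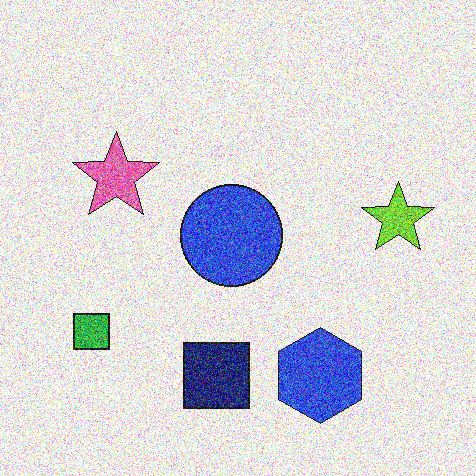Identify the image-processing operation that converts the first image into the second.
The image was degraded with a thick layer of grain.

Random speckle covers the whole image, including the flat background.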